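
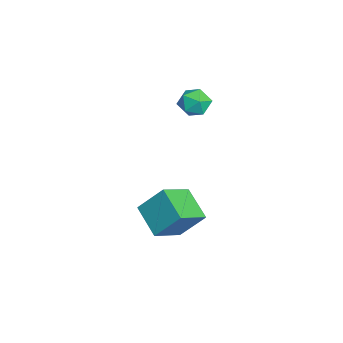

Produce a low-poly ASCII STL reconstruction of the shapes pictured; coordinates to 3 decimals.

solid 
facet normal -0.340 0.791 0.508
outer loop
vertex -2.428 -1.683 4.012
vertex -3.085 -1.932 3.96
vertex -2.683 -2.112 4.509
endloop
endfacet
facet normal 0.323 0.628 0.708
outer loop
vertex -2.428 -1.683 4.012
vertex -2.683 -2.112 4.509
vertex -2.022 -2.193 4.279
endloop
endfacet
facet normal 0.741 0.659 0.131
outer loop
vertex -2.428 -1.683 4.012
vertex -2.022 -2.193 4.279
vertex -2.015 -2.063 3.587
endloop
endfacet
facet normal 0.334 0.840 -0.426
outer loop
vertex -2.428 -1.683 4.012
vertex -2.015 -2.063 3.587
vertex -2.672 -1.902 3.389
endloop
endfacet
facet normal -0.334 0.922 -0.193
outer loop
vertex -2.428 -1.683 4.012
vertex -2.672 -1.902 3.389
vertex -3.085 -1.932 3.96
endloop
endfacet
facet normal 0.323 -0.045 0.945
outer loop
vertex -2.022 -2.193 4.279
vertex -2.683 -2.112 4.509
vertex -2.428 -2.758 4.391
endloop
endfacet
facet normal -0.752 0.218 0.622
outer loop
vertex -2.683 -2.112 4.509
vertex -3.085 -1.932 3.96
vertex -3.085 -2.597 4.193
endloop
endfacet
facet normal -0.742 0.431 -0.514
outer loop
vertex -3.085 -1.932 3.96
vertex -2.672 -1.902 3.389
vertex -3.078 -2.467 3.501
endloop
endfacet
facet normal 0.342 0.298 -0.891
outer loop
vertex -2.672 -1.902 3.389
vertex -2.015 -2.063 3.587
vertex -2.417 -2.548 3.271
endloop
endfacet
facet normal 1.000 0.004 0.011
outer loop
vertex -2.015 -2.063 3.587
vertex -2.022 -2.193 4.279
vertex -2.015 -2.728 3.82
endloop
endfacet
facet normal -0.334 -0.840 0.426
outer loop
vertex -2.672 -2.977 3.768
vertex -2.428 -2.758 4.391
vertex -3.085 -2.597 4.193
endloop
endfacet
facet normal -0.741 -0.659 -0.131
outer loop
vertex -2.672 -2.977 3.768
vertex -3.085 -2.597 4.193
vertex -3.078 -2.467 3.501
endloop
endfacet
facet normal -0.323 -0.628 -0.708
outer loop
vertex -2.672 -2.977 3.768
vertex -3.078 -2.467 3.501
vertex -2.417 -2.548 3.271
endloop
endfacet
facet normal 0.340 -0.791 -0.508
outer loop
vertex -2.672 -2.977 3.768
vertex -2.417 -2.548 3.271
vertex -2.015 -2.728 3.82
endloop
endfacet
facet normal 0.334 -0.922 0.193
outer loop
vertex -2.672 -2.977 3.768
vertex -2.015 -2.728 3.82
vertex -2.428 -2.758 4.391
endloop
endfacet
facet normal -0.342 -0.298 0.891
outer loop
vertex -3.085 -2.597 4.193
vertex -2.428 -2.758 4.391
vertex -2.683 -2.112 4.509
endloop
endfacet
facet normal -1.000 -0.004 -0.011
outer loop
vertex -3.078 -2.467 3.501
vertex -3.085 -2.597 4.193
vertex -3.085 -1.932 3.96
endloop
endfacet
facet normal -0.323 0.045 -0.945
outer loop
vertex -2.417 -2.548 3.271
vertex -3.078 -2.467 3.501
vertex -2.672 -1.902 3.389
endloop
endfacet
facet normal 0.752 -0.218 -0.622
outer loop
vertex -2.015 -2.728 3.82
vertex -2.417 -2.548 3.271
vertex -2.015 -2.063 3.587
endloop
endfacet
facet normal 0.742 -0.431 0.514
outer loop
vertex -2.428 -2.758 4.391
vertex -2.015 -2.728 3.82
vertex -2.022 -2.193 4.279
endloop
endfacet
facet normal -0.546 0.689 -0.477
outer loop
vertex -1.053 -2.704 0.157
vertex 0.16 -2.198 -0.502
vertex -1.263 -3.629 -0.938
endloop
endfacet
facet normal -0.825 -0.344 0.449
outer loop
vertex -0.46 -4.642 -0.238
vertex -1.053 -2.704 0.157
vertex -1.263 -3.629 -0.938
endloop
endfacet
facet normal -0.546 0.689 -0.477
outer loop
vertex -1.263 -3.629 -0.938
vertex 0.16 -2.198 -0.502
vertex -0.051 -3.124 -1.598
endloop
endfacet
facet normal -0.146 -0.638 -0.756
outer loop
vertex -0.051 -3.124 -1.598
vertex -0.46 -4.642 -0.238
vertex -1.263 -3.629 -0.938
endloop
endfacet
facet normal 0.145 0.638 0.757
outer loop
vertex -1.053 -2.704 0.157
vertex 0.963 -3.211 0.198
vertex 0.16 -2.198 -0.502
endloop
endfacet
facet normal -0.825 -0.344 0.449
outer loop
vertex -0.249 -3.716 0.858
vertex -1.053 -2.704 0.157
vertex -0.46 -4.642 -0.238
endloop
endfacet
facet normal 0.145 0.639 0.756
outer loop
vertex -0.249 -3.716 0.858
vertex 0.963 -3.211 0.198
vertex -1.053 -2.704 0.157
endloop
endfacet
facet normal 0.825 0.344 -0.449
outer loop
vertex 0.16 -2.198 -0.502
vertex 0.963 -3.211 0.198
vertex -0.051 -3.124 -1.598
endloop
endfacet
facet normal -0.144 -0.638 -0.756
outer loop
vertex 0.753 -4.136 -0.897
vertex -0.46 -4.642 -0.238
vertex -0.051 -3.124 -1.598
endloop
endfacet
facet normal 0.825 0.344 -0.449
outer loop
vertex -0.051 -3.124 -1.598
vertex 0.963 -3.211 0.198
vertex 0.753 -4.136 -0.897
endloop
endfacet
facet normal 0.546 -0.689 0.477
outer loop
vertex 0.753 -4.136 -0.897
vertex -0.249 -3.716 0.858
vertex -0.46 -4.642 -0.238
endloop
endfacet
facet normal 0.547 -0.688 0.477
outer loop
vertex 0.963 -3.211 0.198
vertex -0.249 -3.716 0.858
vertex 0.753 -4.136 -0.897
endloop
endfacet

endsolid


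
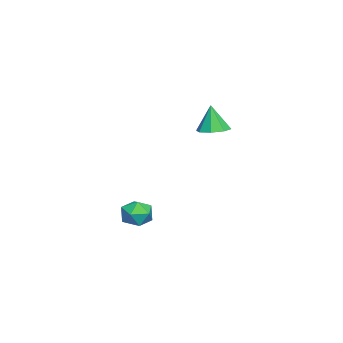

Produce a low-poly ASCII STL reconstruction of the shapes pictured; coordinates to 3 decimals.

solid 
facet normal 0.100 0.117 -0.988
outer loop
vertex 2.885 3.185 2.995
vertex 2.257 2.501 2.85
vertex 2.211 3.434 2.956
endloop
endfacet
facet normal 0.254 0.778 0.574
outer loop
vertex 2.885 3.185 2.995
vertex 2.211 3.434 2.956
vertex 2.083 2.299 4.55
endloop
endfacet
facet normal 0.100 0.117 -0.988
outer loop
vertex 2.211 3.434 2.956
vertex 2.257 2.501 2.85
vertex 1.564 3.136 2.855
endloop
endfacet
facet normal -0.425 0.753 0.502
outer loop
vertex 2.211 3.434 2.956
vertex 1.564 3.136 2.855
vertex 2.083 2.299 4.55
endloop
endfacet
facet normal 0.100 0.117 -0.988
outer loop
vertex 1.564 3.136 2.855
vertex 2.257 2.501 2.85
vertex 1.323 2.466 2.751
endloop
endfacet
facet normal -0.882 0.256 0.396
outer loop
vertex 1.564 3.136 2.855
vertex 1.323 2.466 2.751
vertex 2.083 2.299 4.55
endloop
endfacet
facet normal 0.100 0.117 -0.988
outer loop
vertex 1.323 2.466 2.751
vertex 2.257 2.501 2.85
vertex 1.628 1.817 2.705
endloop
endfacet
facet normal -0.849 -0.421 0.319
outer loop
vertex 1.323 2.466 2.751
vertex 1.628 1.817 2.705
vertex 2.083 2.299 4.55
endloop
endfacet
facet normal 0.100 0.117 -0.988
outer loop
vertex 1.628 1.817 2.705
vertex 2.257 2.501 2.85
vertex 2.302 1.568 2.744
endloop
endfacet
facet normal -0.345 -0.884 0.316
outer loop
vertex 1.628 1.817 2.705
vertex 2.302 1.568 2.744
vertex 2.083 2.299 4.55
endloop
endfacet
facet normal 0.102 0.117 -0.988
outer loop
vertex 2.302 1.568 2.744
vertex 2.257 2.501 2.85
vertex 2.949 1.865 2.846
endloop
endfacet
facet normal 0.333 -0.859 0.388
outer loop
vertex 2.302 1.568 2.744
vertex 2.949 1.865 2.846
vertex 2.083 2.299 4.55
endloop
endfacet
facet normal 0.102 0.117 -0.988
outer loop
vertex 2.949 1.865 2.846
vertex 2.257 2.501 2.85
vertex 3.191 2.535 2.95
endloop
endfacet
facet normal 0.790 -0.362 0.494
outer loop
vertex 2.949 1.865 2.846
vertex 3.191 2.535 2.95
vertex 2.083 2.299 4.55
endloop
endfacet
facet normal 0.102 0.116 -0.988
outer loop
vertex 3.191 2.535 2.95
vertex 2.257 2.501 2.85
vertex 2.885 3.185 2.995
endloop
endfacet
facet normal 0.757 0.317 0.571
outer loop
vertex 3.191 2.535 2.95
vertex 2.885 3.185 2.995
vertex 2.083 2.299 4.55
endloop
endfacet
facet normal -0.908 0.217 0.360
outer loop
vertex 1.855 -1.456 -3.705
vertex 2.105 -1.887 -2.815
vertex 2.281 -0.894 -2.969
endloop
endfacet
facet normal -0.703 0.699 -0.127
outer loop
vertex 1.855 -1.456 -3.705
vertex 2.281 -0.894 -2.969
vertex 2.576 -0.773 -3.938
endloop
endfacet
facet normal -0.574 0.355 -0.738
outer loop
vertex 1.855 -1.456 -3.705
vertex 2.576 -0.773 -3.938
vertex 2.581 -1.691 -4.383
endloop
endfacet
facet normal -0.698 -0.340 -0.630
outer loop
vertex 1.855 -1.456 -3.705
vertex 2.581 -1.691 -4.383
vertex 2.29 -2.379 -3.689
endloop
endfacet
facet normal -0.904 -0.425 0.048
outer loop
vertex 1.855 -1.456 -3.705
vertex 2.29 -2.379 -3.689
vertex 2.105 -1.887 -2.815
endloop
endfacet
facet normal -0.092 0.991 0.096
outer loop
vertex 2.576 -0.773 -3.938
vertex 2.281 -0.894 -2.969
vertex 3.27 -0.781 -3.191
endloop
endfacet
facet normal -0.422 0.212 0.882
outer loop
vertex 2.281 -0.894 -2.969
vertex 2.105 -1.887 -2.815
vertex 2.979 -1.469 -2.497
endloop
endfacet
facet normal -0.416 -0.827 0.378
outer loop
vertex 2.105 -1.887 -2.815
vertex 2.29 -2.379 -3.689
vertex 2.984 -2.387 -2.942
endloop
endfacet
facet normal -0.082 -0.690 -0.719
outer loop
vertex 2.29 -2.379 -3.689
vertex 2.581 -1.691 -4.383
vertex 3.279 -2.266 -3.911
endloop
endfacet
facet normal 0.118 0.434 -0.893
outer loop
vertex 2.581 -1.691 -4.383
vertex 2.576 -0.773 -3.938
vertex 3.455 -1.273 -4.065
endloop
endfacet
facet normal 0.698 0.340 0.630
outer loop
vertex 3.705 -1.704 -3.175
vertex 3.27 -0.781 -3.191
vertex 2.979 -1.469 -2.497
endloop
endfacet
facet normal 0.574 -0.355 0.738
outer loop
vertex 3.705 -1.704 -3.175
vertex 2.979 -1.469 -2.497
vertex 2.984 -2.387 -2.942
endloop
endfacet
facet normal 0.703 -0.699 0.127
outer loop
vertex 3.705 -1.704 -3.175
vertex 2.984 -2.387 -2.942
vertex 3.279 -2.266 -3.911
endloop
endfacet
facet normal 0.908 -0.217 -0.360
outer loop
vertex 3.705 -1.704 -3.175
vertex 3.279 -2.266 -3.911
vertex 3.455 -1.273 -4.065
endloop
endfacet
facet normal 0.904 0.425 -0.048
outer loop
vertex 3.705 -1.704 -3.175
vertex 3.455 -1.273 -4.065
vertex 3.27 -0.781 -3.191
endloop
endfacet
facet normal 0.082 0.690 0.719
outer loop
vertex 2.979 -1.469 -2.497
vertex 3.27 -0.781 -3.191
vertex 2.281 -0.894 -2.969
endloop
endfacet
facet normal -0.118 -0.434 0.893
outer loop
vertex 2.984 -2.387 -2.942
vertex 2.979 -1.469 -2.497
vertex 2.105 -1.887 -2.815
endloop
endfacet
facet normal 0.092 -0.991 -0.096
outer loop
vertex 3.279 -2.266 -3.911
vertex 2.984 -2.387 -2.942
vertex 2.29 -2.379 -3.689
endloop
endfacet
facet normal 0.422 -0.212 -0.882
outer loop
vertex 3.455 -1.273 -4.065
vertex 3.279 -2.266 -3.911
vertex 2.581 -1.691 -4.383
endloop
endfacet
facet normal 0.416 0.827 -0.378
outer loop
vertex 3.27 -0.781 -3.191
vertex 3.455 -1.273 -4.065
vertex 2.576 -0.773 -3.938
endloop
endfacet

endsolid


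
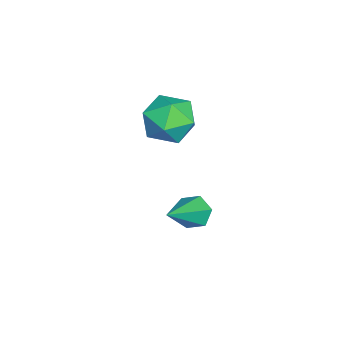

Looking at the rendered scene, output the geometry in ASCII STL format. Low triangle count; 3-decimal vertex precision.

solid 
facet normal -0.759 0.309 -0.573
outer loop
vertex -1.411 3.533 -3.673
vertex -1.822 3.081 -3.373
vertex -1.76 3.708 -3.117
endloop
endfacet
facet normal 0.588 0.800 0.117
outer loop
vertex -1.411 3.533 -3.673
vertex -1.76 3.708 -3.117
vertex -0.198 2.419 -2.147
endloop
endfacet
facet normal -0.758 0.309 -0.574
outer loop
vertex -1.76 3.708 -3.117
vertex -1.822 3.081 -3.373
vertex -2.171 3.257 -2.817
endloop
endfacet
facet normal -0.034 0.575 0.818
outer loop
vertex -1.76 3.708 -3.117
vertex -2.171 3.257 -2.817
vertex -0.198 2.419 -2.147
endloop
endfacet
facet normal -0.758 0.309 -0.574
outer loop
vertex -2.171 3.257 -2.817
vertex -1.822 3.081 -3.373
vertex -2.233 2.63 -3.073
endloop
endfacet
facet normal -0.420 -0.307 0.854
outer loop
vertex -2.171 3.257 -2.817
vertex -2.233 2.63 -3.073
vertex -0.198 2.419 -2.147
endloop
endfacet
facet normal -0.759 0.310 -0.573
outer loop
vertex -2.233 2.63 -3.073
vertex -1.822 3.081 -3.373
vertex -1.884 2.455 -3.63
endloop
endfacet
facet normal -0.185 -0.965 0.187
outer loop
vertex -2.233 2.63 -3.073
vertex -1.884 2.455 -3.63
vertex -0.198 2.419 -2.147
endloop
endfacet
facet normal -0.759 0.310 -0.573
outer loop
vertex -1.884 2.455 -3.63
vertex -1.822 3.081 -3.373
vertex -1.473 2.906 -3.93
endloop
endfacet
facet normal 0.436 -0.739 -0.514
outer loop
vertex -1.884 2.455 -3.63
vertex -1.473 2.906 -3.93
vertex -0.198 2.419 -2.147
endloop
endfacet
facet normal -0.759 0.310 -0.573
outer loop
vertex -1.473 2.906 -3.93
vertex -1.822 3.081 -3.373
vertex -1.411 3.533 -3.673
endloop
endfacet
facet normal 0.823 0.144 -0.549
outer loop
vertex -1.473 2.906 -3.93
vertex -1.411 3.533 -3.673
vertex -0.198 2.419 -2.147
endloop
endfacet
facet normal -0.905 0.103 0.412
outer loop
vertex -3.706 2.154 0.351
vertex -3.346 1.736 1.247
vertex -3.297 2.776 1.094
endloop
endfacet
facet normal -0.789 0.610 -0.077
outer loop
vertex -3.706 2.154 0.351
vertex -3.297 2.776 1.094
vertex -3.068 2.945 0.082
endloop
endfacet
facet normal -0.653 0.289 -0.700
outer loop
vertex -3.706 2.154 0.351
vertex -3.068 2.945 0.082
vertex -2.975 2.011 -0.391
endloop
endfacet
facet normal -0.686 -0.416 -0.596
outer loop
vertex -3.706 2.154 0.351
vertex -2.975 2.011 -0.391
vertex -3.147 1.264 0.329
endloop
endfacet
facet normal -0.842 -0.531 0.091
outer loop
vertex -3.706 2.154 0.351
vertex -3.147 1.264 0.329
vertex -3.346 1.736 1.247
endloop
endfacet
facet normal -0.204 0.972 0.116
outer loop
vertex -3.068 2.945 0.082
vertex -3.297 2.776 1.094
vertex -2.313 3.016 0.811
endloop
endfacet
facet normal -0.393 0.152 0.907
outer loop
vertex -3.297 2.776 1.094
vertex -3.346 1.736 1.247
vertex -2.485 2.269 1.531
endloop
endfacet
facet normal -0.291 -0.875 0.387
outer loop
vertex -3.346 1.736 1.247
vertex -3.147 1.264 0.329
vertex -2.392 1.335 1.058
endloop
endfacet
facet normal -0.040 -0.689 -0.724
outer loop
vertex -3.147 1.264 0.329
vertex -2.975 2.011 -0.391
vertex -2.163 1.504 0.046
endloop
endfacet
facet normal 0.014 0.453 -0.891
outer loop
vertex -2.975 2.011 -0.391
vertex -3.068 2.945 0.082
vertex -2.114 2.544 -0.107
endloop
endfacet
facet normal 0.686 0.416 0.596
outer loop
vertex -1.754 2.126 0.789
vertex -2.313 3.016 0.811
vertex -2.485 2.269 1.531
endloop
endfacet
facet normal 0.653 -0.289 0.700
outer loop
vertex -1.754 2.126 0.789
vertex -2.485 2.269 1.531
vertex -2.392 1.335 1.058
endloop
endfacet
facet normal 0.789 -0.610 0.077
outer loop
vertex -1.754 2.126 0.789
vertex -2.392 1.335 1.058
vertex -2.163 1.504 0.046
endloop
endfacet
facet normal 0.905 -0.103 -0.412
outer loop
vertex -1.754 2.126 0.789
vertex -2.163 1.504 0.046
vertex -2.114 2.544 -0.107
endloop
endfacet
facet normal 0.842 0.531 -0.091
outer loop
vertex -1.754 2.126 0.789
vertex -2.114 2.544 -0.107
vertex -2.313 3.016 0.811
endloop
endfacet
facet normal 0.040 0.689 0.724
outer loop
vertex -2.485 2.269 1.531
vertex -2.313 3.016 0.811
vertex -3.297 2.776 1.094
endloop
endfacet
facet normal -0.014 -0.453 0.891
outer loop
vertex -2.392 1.335 1.058
vertex -2.485 2.269 1.531
vertex -3.346 1.736 1.247
endloop
endfacet
facet normal 0.204 -0.972 -0.116
outer loop
vertex -2.163 1.504 0.046
vertex -2.392 1.335 1.058
vertex -3.147 1.264 0.329
endloop
endfacet
facet normal 0.393 -0.152 -0.907
outer loop
vertex -2.114 2.544 -0.107
vertex -2.163 1.504 0.046
vertex -2.975 2.011 -0.391
endloop
endfacet
facet normal 0.291 0.875 -0.387
outer loop
vertex -2.313 3.016 0.811
vertex -2.114 2.544 -0.107
vertex -3.068 2.945 0.082
endloop
endfacet

endsolid


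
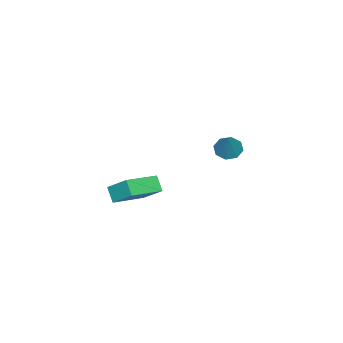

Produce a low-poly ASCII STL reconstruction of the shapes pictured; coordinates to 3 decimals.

solid 
facet normal -0.895 0.371 -0.249
outer loop
vertex 1.969 -2.836 -2.204
vertex 2.187 -1.618 -1.175
vertex 2.403 -2.287 -2.946
endloop
endfacet
facet normal -0.136 -0.757 -0.639
outer loop
vertex 4.273 -3.062 -2.425
vertex 1.969 -2.836 -2.204
vertex 2.403 -2.287 -2.946
endloop
endfacet
facet normal -0.895 0.371 -0.249
outer loop
vertex 2.403 -2.287 -2.946
vertex 2.187 -1.618 -1.175
vertex 2.621 -1.069 -1.917
endloop
endfacet
facet normal 0.426 0.538 -0.727
outer loop
vertex 2.621 -1.069 -1.917
vertex 4.273 -3.062 -2.425
vertex 2.403 -2.287 -2.946
endloop
endfacet
facet normal -0.426 -0.538 0.727
outer loop
vertex 1.969 -2.836 -2.204
vertex 4.057 -2.393 -0.654
vertex 2.187 -1.618 -1.175
endloop
endfacet
facet normal -0.136 -0.757 -0.639
outer loop
vertex 3.839 -3.611 -1.683
vertex 1.969 -2.836 -2.204
vertex 4.273 -3.062 -2.425
endloop
endfacet
facet normal -0.426 -0.538 0.727
outer loop
vertex 3.839 -3.611 -1.683
vertex 4.057 -2.393 -0.654
vertex 1.969 -2.836 -2.204
endloop
endfacet
facet normal 0.136 0.757 0.639
outer loop
vertex 2.187 -1.618 -1.175
vertex 4.057 -2.393 -0.654
vertex 2.621 -1.069 -1.917
endloop
endfacet
facet normal 0.426 0.538 -0.727
outer loop
vertex 4.491 -1.844 -1.396
vertex 4.273 -3.062 -2.425
vertex 2.621 -1.069 -1.917
endloop
endfacet
facet normal 0.136 0.757 0.639
outer loop
vertex 2.621 -1.069 -1.917
vertex 4.057 -2.393 -0.654
vertex 4.491 -1.844 -1.396
endloop
endfacet
facet normal 0.895 -0.371 0.249
outer loop
vertex 4.491 -1.844 -1.396
vertex 3.839 -3.611 -1.683
vertex 4.273 -3.062 -2.425
endloop
endfacet
facet normal 0.895 -0.371 0.249
outer loop
vertex 4.057 -2.393 -0.654
vertex 3.839 -3.611 -1.683
vertex 4.491 -1.844 -1.396
endloop
endfacet
facet normal -0.544 -0.238 -0.805
outer loop
vertex -3.04 -0.769 -2.31
vertex -3.662 -0.318 -2.023
vertex -3.014 -0.172 -2.504
endloop
endfacet
facet normal 0.979 -0.100 -0.176
outer loop
vertex -3.04 -0.769 -2.31
vertex -3.014 -0.172 -2.504
vertex -2.618 0.138 -0.477
endloop
endfacet
facet normal -0.544 -0.237 -0.805
outer loop
vertex -3.014 -0.172 -2.504
vertex -3.662 -0.318 -2.023
vertex -3.368 0.339 -2.415
endloop
endfacet
facet normal 0.778 0.581 -0.241
outer loop
vertex -3.014 -0.172 -2.504
vertex -3.368 0.339 -2.415
vertex -2.618 0.138 -0.477
endloop
endfacet
facet normal -0.544 -0.237 -0.805
outer loop
vertex -3.368 0.339 -2.415
vertex -3.662 -0.318 -2.023
vertex -3.894 0.465 -2.097
endloop
endfacet
facet normal 0.238 0.971 0.009
outer loop
vertex -3.368 0.339 -2.415
vertex -3.894 0.465 -2.097
vertex -2.618 0.138 -0.477
endloop
endfacet
facet normal -0.545 -0.237 -0.804
outer loop
vertex -3.894 0.465 -2.097
vertex -3.662 -0.318 -2.023
vertex -4.284 0.133 -1.735
endloop
endfacet
facet normal -0.324 0.845 0.426
outer loop
vertex -3.894 0.465 -2.097
vertex -4.284 0.133 -1.735
vertex -2.618 0.138 -0.477
endloop
endfacet
facet normal -0.544 -0.237 -0.805
outer loop
vertex -4.284 0.133 -1.735
vertex -3.662 -0.318 -2.023
vertex -4.31 -0.464 -1.542
endloop
endfacet
facet normal -0.580 0.273 0.767
outer loop
vertex -4.284 0.133 -1.735
vertex -4.31 -0.464 -1.542
vertex -2.618 0.138 -0.477
endloop
endfacet
facet normal -0.544 -0.237 -0.805
outer loop
vertex -4.31 -0.464 -1.542
vertex -3.662 -0.318 -2.023
vertex -3.957 -0.975 -1.63
endloop
endfacet
facet normal -0.379 -0.405 0.832
outer loop
vertex -4.31 -0.464 -1.542
vertex -3.957 -0.975 -1.63
vertex -2.618 0.138 -0.477
endloop
endfacet
facet normal -0.544 -0.237 -0.805
outer loop
vertex -3.957 -0.975 -1.63
vertex -3.662 -0.318 -2.023
vertex -3.431 -1.101 -1.948
endloop
endfacet
facet normal 0.161 -0.797 0.582
outer loop
vertex -3.957 -0.975 -1.63
vertex -3.431 -1.101 -1.948
vertex -2.618 0.138 -0.477
endloop
endfacet
facet normal -0.544 -0.237 -0.805
outer loop
vertex -3.431 -1.101 -1.948
vertex -3.662 -0.318 -2.023
vertex -3.04 -0.769 -2.31
endloop
endfacet
facet normal 0.723 -0.671 0.166
outer loop
vertex -3.431 -1.101 -1.948
vertex -3.04 -0.769 -2.31
vertex -2.618 0.138 -0.477
endloop
endfacet

endsolid


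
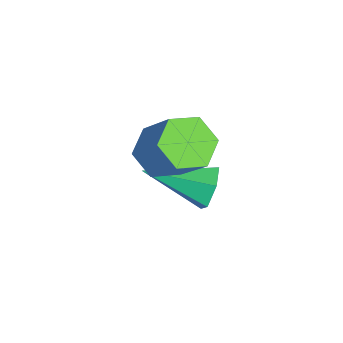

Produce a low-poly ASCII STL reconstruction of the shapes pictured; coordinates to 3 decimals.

solid 
facet normal -0.505 -0.380 -0.775
outer loop
vertex -2.105 1.052 -1.314
vertex -2.433 0.697 -0.926
vertex -2.636 1.264 -1.072
endloop
endfacet
facet normal 0.116 0.860 -0.498
outer loop
vertex -2.105 1.052 -1.314
vertex -2.636 1.264 -1.072
vertex -1.46 1.539 -0.322
endloop
endfacet
facet normal 0.116 0.859 -0.498
outer loop
vertex -1.46 1.539 -0.322
vertex -2.636 1.264 -1.072
vertex -1.99 1.751 -0.08
endloop
endfacet
facet normal 0.506 0.380 0.775
outer loop
vertex -1.46 1.539 -0.322
vertex -1.99 1.751 -0.08
vertex -1.787 1.183 0.066
endloop
endfacet
facet normal -0.505 -0.380 -0.775
outer loop
vertex -2.636 1.264 -1.072
vertex -2.433 0.697 -0.926
vertex -2.963 0.908 -0.684
endloop
endfacet
facet normal -0.683 0.725 0.089
outer loop
vertex -2.636 1.264 -1.072
vertex -2.963 0.908 -0.684
vertex -1.99 1.751 -0.08
endloop
endfacet
facet normal -0.683 0.725 0.089
outer loop
vertex -1.99 1.751 -0.08
vertex -2.963 0.908 -0.684
vertex -2.317 1.395 0.308
endloop
endfacet
facet normal 0.506 0.380 0.775
outer loop
vertex -1.99 1.751 -0.08
vertex -2.317 1.395 0.308
vertex -1.787 1.183 0.066
endloop
endfacet
facet normal -0.505 -0.380 -0.775
outer loop
vertex -2.963 0.908 -0.684
vertex -2.433 0.697 -0.926
vertex -2.76 0.341 -0.538
endloop
endfacet
facet normal -0.799 -0.135 0.586
outer loop
vertex -2.963 0.908 -0.684
vertex -2.76 0.341 -0.538
vertex -2.317 1.395 0.308
endloop
endfacet
facet normal -0.799 -0.134 0.586
outer loop
vertex -2.317 1.395 0.308
vertex -2.76 0.341 -0.538
vertex -2.115 0.828 0.454
endloop
endfacet
facet normal 0.506 0.380 0.775
outer loop
vertex -2.317 1.395 0.308
vertex -2.115 0.828 0.454
vertex -1.787 1.183 0.066
endloop
endfacet
facet normal -0.506 -0.380 -0.775
outer loop
vertex -2.76 0.341 -0.538
vertex -2.433 0.697 -0.926
vertex -2.23 0.129 -0.78
endloop
endfacet
facet normal -0.117 -0.859 0.498
outer loop
vertex -2.76 0.341 -0.538
vertex -2.23 0.129 -0.78
vertex -2.115 0.828 0.454
endloop
endfacet
facet normal -0.116 -0.860 0.498
outer loop
vertex -2.115 0.828 0.454
vertex -2.23 0.129 -0.78
vertex -1.584 0.616 0.212
endloop
endfacet
facet normal 0.505 0.380 0.775
outer loop
vertex -2.115 0.828 0.454
vertex -1.584 0.616 0.212
vertex -1.787 1.183 0.066
endloop
endfacet
facet normal -0.506 -0.380 -0.775
outer loop
vertex -2.23 0.129 -0.78
vertex -2.433 0.697 -0.926
vertex -1.903 0.485 -1.168
endloop
endfacet
facet normal 0.683 -0.725 -0.089
outer loop
vertex -2.23 0.129 -0.78
vertex -1.903 0.485 -1.168
vertex -1.584 0.616 0.212
endloop
endfacet
facet normal 0.683 -0.725 -0.089
outer loop
vertex -1.584 0.616 0.212
vertex -1.903 0.485 -1.168
vertex -1.257 0.972 -0.176
endloop
endfacet
facet normal 0.505 0.380 0.775
outer loop
vertex -1.584 0.616 0.212
vertex -1.257 0.972 -0.176
vertex -1.787 1.183 0.066
endloop
endfacet
facet normal -0.506 -0.380 -0.775
outer loop
vertex -1.903 0.485 -1.168
vertex -2.433 0.697 -0.926
vertex -2.105 1.052 -1.314
endloop
endfacet
facet normal 0.799 0.134 -0.586
outer loop
vertex -1.903 0.485 -1.168
vertex -2.105 1.052 -1.314
vertex -1.257 0.972 -0.176
endloop
endfacet
facet normal 0.799 0.135 -0.586
outer loop
vertex -1.257 0.972 -0.176
vertex -2.105 1.052 -1.314
vertex -1.46 1.539 -0.322
endloop
endfacet
facet normal 0.505 0.380 0.775
outer loop
vertex -1.257 0.972 -0.176
vertex -1.46 1.539 -0.322
vertex -1.787 1.183 0.066
endloop
endfacet
facet normal 0.086 0.942 -0.325
outer loop
vertex -2.237 1.736 -1.848
vertex -2.54 1.619 -2.267
vertex -2.763 1.794 -1.819
endloop
endfacet
facet normal 0.056 0.008 0.998
outer loop
vertex -2.237 1.736 -1.848
vertex -2.763 1.794 -1.819
vertex -2.66 0.301 -1.813
endloop
endfacet
facet normal 0.086 0.942 -0.325
outer loop
vertex -2.763 1.794 -1.819
vertex -2.54 1.619 -2.267
vertex -3.067 1.677 -2.238
endloop
endfacet
facet normal -0.801 -0.053 0.596
outer loop
vertex -2.763 1.794 -1.819
vertex -3.067 1.677 -2.238
vertex -2.66 0.301 -1.813
endloop
endfacet
facet normal 0.086 0.942 -0.323
outer loop
vertex -3.067 1.677 -2.238
vertex -2.54 1.619 -2.267
vertex -2.844 1.503 -2.686
endloop
endfacet
facet normal -0.885 -0.355 -0.302
outer loop
vertex -3.067 1.677 -2.238
vertex -2.844 1.503 -2.686
vertex -2.66 0.301 -1.813
endloop
endfacet
facet normal 0.086 0.942 -0.323
outer loop
vertex -2.844 1.503 -2.686
vertex -2.54 1.619 -2.267
vertex -2.318 1.445 -2.715
endloop
endfacet
facet normal -0.110 -0.595 -0.796
outer loop
vertex -2.844 1.503 -2.686
vertex -2.318 1.445 -2.715
vertex -2.66 0.301 -1.813
endloop
endfacet
facet normal 0.084 0.942 -0.324
outer loop
vertex -2.318 1.445 -2.715
vertex -2.54 1.619 -2.267
vertex -2.014 1.562 -2.296
endloop
endfacet
facet normal 0.748 -0.534 -0.394
outer loop
vertex -2.318 1.445 -2.715
vertex -2.014 1.562 -2.296
vertex -2.66 0.301 -1.813
endloop
endfacet
facet normal 0.084 0.942 -0.324
outer loop
vertex -2.014 1.562 -2.296
vertex -2.54 1.619 -2.267
vertex -2.237 1.736 -1.848
endloop
endfacet
facet normal 0.832 -0.233 0.504
outer loop
vertex -2.014 1.562 -2.296
vertex -2.237 1.736 -1.848
vertex -2.66 0.301 -1.813
endloop
endfacet

endsolid


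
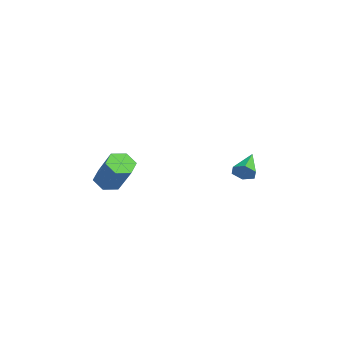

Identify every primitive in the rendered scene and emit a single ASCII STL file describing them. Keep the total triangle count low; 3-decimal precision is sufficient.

solid 
facet normal 0.802 -0.377 -0.463
outer loop
vertex 2.289 3.238 0.002
vertex 1.946 3.227 -0.584
vertex 2.305 3.778 -0.41
endloop
endfacet
facet normal 0.294 0.574 0.764
outer loop
vertex 2.289 3.238 0.002
vertex 2.305 3.778 -0.41
vertex 0.614 3.853 0.184
endloop
endfacet
facet normal 0.802 -0.376 -0.464
outer loop
vertex 2.305 3.778 -0.41
vertex 1.946 3.227 -0.584
vertex 1.961 3.768 -0.997
endloop
endfacet
facet normal 0.032 0.999 -0.036
outer loop
vertex 2.305 3.778 -0.41
vertex 1.961 3.768 -0.997
vertex 0.614 3.853 0.184
endloop
endfacet
facet normal 0.802 -0.376 -0.464
outer loop
vertex 1.961 3.768 -0.997
vertex 1.946 3.227 -0.584
vertex 1.602 3.217 -1.171
endloop
endfacet
facet normal -0.531 0.550 -0.645
outer loop
vertex 1.961 3.768 -0.997
vertex 1.602 3.217 -1.171
vertex 0.614 3.853 0.184
endloop
endfacet
facet normal 0.802 -0.376 -0.464
outer loop
vertex 1.602 3.217 -1.171
vertex 1.946 3.227 -0.584
vertex 1.587 2.677 -0.759
endloop
endfacet
facet normal -0.830 -0.323 -0.454
outer loop
vertex 1.602 3.217 -1.171
vertex 1.587 2.677 -0.759
vertex 0.614 3.853 0.184
endloop
endfacet
facet normal 0.803 -0.377 -0.463
outer loop
vertex 1.587 2.677 -0.759
vertex 1.946 3.227 -0.584
vertex 1.93 2.687 -0.172
endloop
endfacet
facet normal -0.568 -0.747 0.345
outer loop
vertex 1.587 2.677 -0.759
vertex 1.93 2.687 -0.172
vertex 0.614 3.853 0.184
endloop
endfacet
facet normal 0.802 -0.377 -0.463
outer loop
vertex 1.93 2.687 -0.172
vertex 1.946 3.227 -0.584
vertex 2.289 3.238 0.002
endloop
endfacet
facet normal -0.006 -0.298 0.955
outer loop
vertex 1.93 2.687 -0.172
vertex 2.289 3.238 0.002
vertex 0.614 3.853 0.184
endloop
endfacet
facet normal -0.630 -0.242 -0.738
outer loop
vertex 3.742 -3.905 -0.734
vertex 3.143 -3.595 -0.324
vertex 3.555 -3.143 -0.824
endloop
endfacet
facet normal 0.739 0.103 -0.666
outer loop
vertex 3.742 -3.905 -0.734
vertex 3.555 -3.143 -0.824
vertex 5.117 -3.376 0.873
endloop
endfacet
facet normal 0.739 0.104 -0.666
outer loop
vertex 5.117 -3.376 0.873
vertex 3.555 -3.143 -0.824
vertex 4.929 -2.614 0.783
endloop
endfacet
facet normal 0.631 0.243 0.737
outer loop
vertex 5.117 -3.376 0.873
vertex 4.929 -2.614 0.783
vertex 4.517 -3.065 1.284
endloop
endfacet
facet normal -0.630 -0.243 -0.738
outer loop
vertex 3.555 -3.143 -0.824
vertex 3.143 -3.595 -0.324
vertex 2.955 -2.833 -0.414
endloop
endfacet
facet normal 0.163 0.887 -0.432
outer loop
vertex 3.555 -3.143 -0.824
vertex 2.955 -2.833 -0.414
vertex 4.929 -2.614 0.783
endloop
endfacet
facet normal 0.164 0.887 -0.433
outer loop
vertex 4.929 -2.614 0.783
vertex 2.955 -2.833 -0.414
vertex 4.329 -2.303 1.193
endloop
endfacet
facet normal 0.630 0.244 0.737
outer loop
vertex 4.929 -2.614 0.783
vertex 4.329 -2.303 1.193
vertex 4.517 -3.065 1.284
endloop
endfacet
facet normal -0.631 -0.243 -0.737
outer loop
vertex 2.955 -2.833 -0.414
vertex 3.143 -3.595 -0.324
vertex 2.543 -3.284 0.087
endloop
endfacet
facet normal -0.575 0.784 0.233
outer loop
vertex 2.955 -2.833 -0.414
vertex 2.543 -3.284 0.087
vertex 4.329 -2.303 1.193
endloop
endfacet
facet normal -0.576 0.783 0.235
outer loop
vertex 4.329 -2.303 1.193
vertex 2.543 -3.284 0.087
vertex 3.918 -2.755 1.694
endloop
endfacet
facet normal 0.630 0.244 0.737
outer loop
vertex 4.329 -2.303 1.193
vertex 3.918 -2.755 1.694
vertex 4.517 -3.065 1.284
endloop
endfacet
facet normal -0.631 -0.243 -0.737
outer loop
vertex 2.543 -3.284 0.087
vertex 3.143 -3.595 -0.324
vertex 2.731 -4.046 0.177
endloop
endfacet
facet normal -0.739 -0.104 0.666
outer loop
vertex 2.543 -3.284 0.087
vertex 2.731 -4.046 0.177
vertex 3.918 -2.755 1.694
endloop
endfacet
facet normal -0.739 -0.103 0.666
outer loop
vertex 3.918 -2.755 1.694
vertex 2.731 -4.046 0.177
vertex 4.105 -3.517 1.784
endloop
endfacet
facet normal 0.630 0.242 0.738
outer loop
vertex 3.918 -2.755 1.694
vertex 4.105 -3.517 1.784
vertex 4.517 -3.065 1.284
endloop
endfacet
facet normal -0.630 -0.244 -0.737
outer loop
vertex 2.731 -4.046 0.177
vertex 3.143 -3.595 -0.324
vertex 3.331 -4.357 -0.233
endloop
endfacet
facet normal -0.164 -0.887 0.432
outer loop
vertex 2.731 -4.046 0.177
vertex 3.331 -4.357 -0.233
vertex 4.105 -3.517 1.784
endloop
endfacet
facet normal -0.163 -0.887 0.432
outer loop
vertex 4.105 -3.517 1.784
vertex 3.331 -4.357 -0.233
vertex 4.705 -3.827 1.374
endloop
endfacet
facet normal 0.630 0.243 0.738
outer loop
vertex 4.105 -3.517 1.784
vertex 4.705 -3.827 1.374
vertex 4.517 -3.065 1.284
endloop
endfacet
facet normal -0.630 -0.244 -0.737
outer loop
vertex 3.331 -4.357 -0.233
vertex 3.143 -3.595 -0.324
vertex 3.742 -3.905 -0.734
endloop
endfacet
facet normal 0.576 -0.783 -0.234
outer loop
vertex 3.331 -4.357 -0.233
vertex 3.742 -3.905 -0.734
vertex 4.705 -3.827 1.374
endloop
endfacet
facet normal 0.575 -0.784 -0.234
outer loop
vertex 4.705 -3.827 1.374
vertex 3.742 -3.905 -0.734
vertex 5.117 -3.376 0.873
endloop
endfacet
facet normal 0.631 0.243 0.737
outer loop
vertex 4.705 -3.827 1.374
vertex 5.117 -3.376 0.873
vertex 4.517 -3.065 1.284
endloop
endfacet

endsolid


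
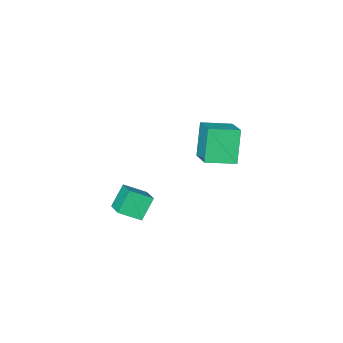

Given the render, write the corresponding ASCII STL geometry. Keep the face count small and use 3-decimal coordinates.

solid 
facet normal -0.898 0.410 -0.159
outer loop
vertex -3.512 -0.251 -0.735
vertex -2.957 1.245 -0.015
vertex -2.954 0.333 -2.377
endloop
endfacet
facet normal -0.317 -0.854 -0.412
outer loop
vertex -1.643 -0.265 -2.145
vertex -3.512 -0.251 -0.735
vertex -2.954 0.333 -2.377
endloop
endfacet
facet normal -0.898 0.409 -0.159
outer loop
vertex -2.954 0.333 -2.377
vertex -2.957 1.245 -0.015
vertex -2.4 1.829 -1.657
endloop
endfacet
facet normal 0.304 0.319 -0.897
outer loop
vertex -2.4 1.829 -1.657
vertex -1.643 -0.265 -2.145
vertex -2.954 0.333 -2.377
endloop
endfacet
facet normal -0.304 -0.319 0.898
outer loop
vertex -3.512 -0.251 -0.735
vertex -1.646 0.647 0.217
vertex -2.957 1.245 -0.015
endloop
endfacet
facet normal -0.317 -0.855 -0.411
outer loop
vertex -2.2 -0.849 -0.503
vertex -3.512 -0.251 -0.735
vertex -1.643 -0.265 -2.145
endloop
endfacet
facet normal -0.304 -0.319 0.897
outer loop
vertex -2.2 -0.849 -0.503
vertex -1.646 0.647 0.217
vertex -3.512 -0.251 -0.735
endloop
endfacet
facet normal 0.317 0.855 0.411
outer loop
vertex -2.957 1.245 -0.015
vertex -1.646 0.647 0.217
vertex -2.4 1.829 -1.657
endloop
endfacet
facet normal 0.304 0.319 -0.898
outer loop
vertex -1.088 1.231 -1.425
vertex -1.643 -0.265 -2.145
vertex -2.4 1.829 -1.657
endloop
endfacet
facet normal 0.317 0.855 0.412
outer loop
vertex -2.4 1.829 -1.657
vertex -1.646 0.647 0.217
vertex -1.088 1.231 -1.425
endloop
endfacet
facet normal 0.898 -0.410 0.159
outer loop
vertex -1.088 1.231 -1.425
vertex -2.2 -0.849 -0.503
vertex -1.643 -0.265 -2.145
endloop
endfacet
facet normal 0.898 -0.409 0.160
outer loop
vertex -1.646 0.647 0.217
vertex -2.2 -0.849 -0.503
vertex -1.088 1.231 -1.425
endloop
endfacet
facet normal -0.583 -0.169 0.795
outer loop
vertex 3.005 1.81 -1.212
vertex 2.128 2.3 -1.751
vertex 2.675 0.693 -1.691
endloop
endfacet
facet normal 0.769 -0.430 0.473
outer loop
vertex 3.392 0.9 -2.669
vertex 3.005 1.81 -1.212
vertex 2.675 0.693 -1.691
endloop
endfacet
facet normal -0.583 -0.169 0.795
outer loop
vertex 2.675 0.693 -1.691
vertex 2.128 2.3 -1.751
vertex 1.798 1.183 -2.23
endloop
endfacet
facet normal -0.262 -0.887 -0.380
outer loop
vertex 1.798 1.183 -2.23
vertex 3.392 0.9 -2.669
vertex 2.675 0.693 -1.691
endloop
endfacet
facet normal 0.262 0.887 0.380
outer loop
vertex 3.005 1.81 -1.212
vertex 2.845 2.507 -2.729
vertex 2.128 2.3 -1.751
endloop
endfacet
facet normal 0.769 -0.430 0.473
outer loop
vertex 3.722 2.017 -2.19
vertex 3.005 1.81 -1.212
vertex 3.392 0.9 -2.669
endloop
endfacet
facet normal 0.262 0.887 0.380
outer loop
vertex 3.722 2.017 -2.19
vertex 2.845 2.507 -2.729
vertex 3.005 1.81 -1.212
endloop
endfacet
facet normal -0.769 0.430 -0.473
outer loop
vertex 2.128 2.3 -1.751
vertex 2.845 2.507 -2.729
vertex 1.798 1.183 -2.23
endloop
endfacet
facet normal -0.262 -0.887 -0.380
outer loop
vertex 2.515 1.39 -3.208
vertex 3.392 0.9 -2.669
vertex 1.798 1.183 -2.23
endloop
endfacet
facet normal -0.769 0.430 -0.473
outer loop
vertex 1.798 1.183 -2.23
vertex 2.845 2.507 -2.729
vertex 2.515 1.39 -3.208
endloop
endfacet
facet normal 0.583 0.169 -0.795
outer loop
vertex 2.515 1.39 -3.208
vertex 3.722 2.017 -2.19
vertex 3.392 0.9 -2.669
endloop
endfacet
facet normal 0.583 0.169 -0.795
outer loop
vertex 2.845 2.507 -2.729
vertex 3.722 2.017 -2.19
vertex 2.515 1.39 -3.208
endloop
endfacet

endsolid


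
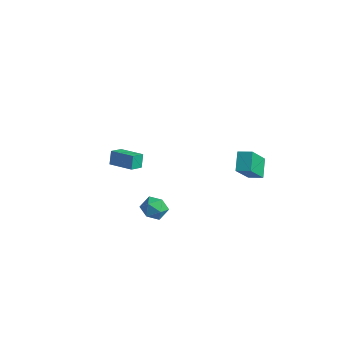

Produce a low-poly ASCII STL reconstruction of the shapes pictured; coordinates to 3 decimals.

solid 
facet normal -0.135 0.017 0.991
outer loop
vertex 0.637 -2.105 0.111
vertex -0.203 -2.263 -0.001
vertex 0.351 -2.918 0.086
endloop
endfacet
facet normal 0.521 -0.209 0.828
outer loop
vertex 0.637 -2.105 0.111
vertex 0.351 -2.918 0.086
vertex 1.081 -2.706 -0.32
endloop
endfacet
facet normal 0.842 0.302 0.447
outer loop
vertex 0.637 -2.105 0.111
vertex 1.081 -2.706 -0.32
vertex 0.978 -1.919 -0.658
endloop
endfacet
facet normal 0.384 0.844 0.374
outer loop
vertex 0.637 -2.105 0.111
vertex 0.978 -1.919 -0.658
vertex 0.185 -1.646 -0.461
endloop
endfacet
facet normal -0.220 0.668 0.710
outer loop
vertex 0.637 -2.105 0.111
vertex 0.185 -1.646 -0.461
vertex -0.203 -2.263 -0.001
endloop
endfacet
facet normal 0.458 -0.787 0.413
outer loop
vertex 1.081 -2.706 -0.32
vertex 0.351 -2.918 0.086
vertex 0.515 -3.234 -0.699
endloop
endfacet
facet normal -0.604 -0.421 0.677
outer loop
vertex 0.351 -2.918 0.086
vertex -0.203 -2.263 -0.001
vertex -0.278 -2.961 -0.502
endloop
endfacet
facet normal -0.741 0.633 0.224
outer loop
vertex -0.203 -2.263 -0.001
vertex 0.185 -1.646 -0.461
vertex -0.381 -2.174 -0.84
endloop
endfacet
facet normal 0.236 0.917 -0.320
outer loop
vertex 0.185 -1.646 -0.461
vertex 0.978 -1.919 -0.658
vertex 0.349 -1.962 -1.246
endloop
endfacet
facet normal 0.978 0.041 -0.203
outer loop
vertex 0.978 -1.919 -0.658
vertex 1.081 -2.706 -0.32
vertex 0.903 -2.617 -1.159
endloop
endfacet
facet normal -0.384 -0.844 -0.374
outer loop
vertex 0.063 -2.775 -1.271
vertex 0.515 -3.234 -0.699
vertex -0.278 -2.961 -0.502
endloop
endfacet
facet normal -0.842 -0.302 -0.447
outer loop
vertex 0.063 -2.775 -1.271
vertex -0.278 -2.961 -0.502
vertex -0.381 -2.174 -0.84
endloop
endfacet
facet normal -0.521 0.209 -0.828
outer loop
vertex 0.063 -2.775 -1.271
vertex -0.381 -2.174 -0.84
vertex 0.349 -1.962 -1.246
endloop
endfacet
facet normal 0.135 -0.017 -0.991
outer loop
vertex 0.063 -2.775 -1.271
vertex 0.349 -1.962 -1.246
vertex 0.903 -2.617 -1.159
endloop
endfacet
facet normal 0.220 -0.668 -0.710
outer loop
vertex 0.063 -2.775 -1.271
vertex 0.903 -2.617 -1.159
vertex 0.515 -3.234 -0.699
endloop
endfacet
facet normal -0.236 -0.917 0.320
outer loop
vertex -0.278 -2.961 -0.502
vertex 0.515 -3.234 -0.699
vertex 0.351 -2.918 0.086
endloop
endfacet
facet normal -0.978 -0.041 0.203
outer loop
vertex -0.381 -2.174 -0.84
vertex -0.278 -2.961 -0.502
vertex -0.203 -2.263 -0.001
endloop
endfacet
facet normal -0.458 0.787 -0.413
outer loop
vertex 0.349 -1.962 -1.246
vertex -0.381 -2.174 -0.84
vertex 0.185 -1.646 -0.461
endloop
endfacet
facet normal 0.604 0.421 -0.677
outer loop
vertex 0.903 -2.617 -1.159
vertex 0.349 -1.962 -1.246
vertex 0.978 -1.919 -0.658
endloop
endfacet
facet normal 0.741 -0.633 -0.224
outer loop
vertex 0.515 -3.234 -0.699
vertex 0.903 -2.617 -1.159
vertex 1.081 -2.706 -0.32
endloop
endfacet
facet normal -0.975 -0.119 -0.187
outer loop
vertex -4.816 -0.607 0.389
vertex -4.851 0.249 0.027
vertex -4.609 -0.961 -0.468
endloop
endfacet
facet normal 0.038 -0.920 0.389
outer loop
vertex -3.029 -0.769 -0.167
vertex -4.816 -0.607 0.389
vertex -4.609 -0.961 -0.468
endloop
endfacet
facet normal -0.975 -0.119 -0.186
outer loop
vertex -4.609 -0.961 -0.468
vertex -4.851 0.249 0.027
vertex -4.644 -0.106 -0.83
endloop
endfacet
facet normal 0.217 -0.373 -0.902
outer loop
vertex -4.644 -0.106 -0.83
vertex -3.029 -0.769 -0.167
vertex -4.609 -0.961 -0.468
endloop
endfacet
facet normal -0.217 0.373 0.902
outer loop
vertex -4.816 -0.607 0.389
vertex -3.271 0.441 0.328
vertex -4.851 0.249 0.027
endloop
endfacet
facet normal 0.038 -0.920 0.390
outer loop
vertex -3.236 -0.414 0.69
vertex -4.816 -0.607 0.389
vertex -3.029 -0.769 -0.167
endloop
endfacet
facet normal -0.217 0.373 0.902
outer loop
vertex -3.236 -0.414 0.69
vertex -3.271 0.441 0.328
vertex -4.816 -0.607 0.389
endloop
endfacet
facet normal -0.037 0.920 -0.390
outer loop
vertex -4.851 0.249 0.027
vertex -3.271 0.441 0.328
vertex -4.644 -0.106 -0.83
endloop
endfacet
facet normal 0.217 -0.373 -0.902
outer loop
vertex -3.064 0.087 -0.529
vertex -3.029 -0.769 -0.167
vertex -4.644 -0.106 -0.83
endloop
endfacet
facet normal -0.038 0.920 -0.389
outer loop
vertex -4.644 -0.106 -0.83
vertex -3.271 0.441 0.328
vertex -3.064 0.087 -0.529
endloop
endfacet
facet normal 0.975 0.119 0.186
outer loop
vertex -3.064 0.087 -0.529
vertex -3.236 -0.414 0.69
vertex -3.029 -0.769 -0.167
endloop
endfacet
facet normal 0.975 0.119 0.186
outer loop
vertex -3.271 0.441 0.328
vertex -3.236 -0.414 0.69
vertex -3.064 0.087 -0.529
endloop
endfacet
facet normal -0.461 0.629 0.626
outer loop
vertex 3.174 1.236 3.685
vertex 3.939 1.599 3.883
vertex 2.923 2.619 2.112
endloop
endfacet
facet normal -0.880 -0.417 -0.227
outer loop
vertex 3.521 1.801 1.297
vertex 3.174 1.236 3.685
vertex 2.923 2.619 2.112
endloop
endfacet
facet normal -0.460 0.630 0.626
outer loop
vertex 2.923 2.619 2.112
vertex 3.939 1.599 3.883
vertex 3.689 2.982 2.309
endloop
endfacet
facet normal -0.119 0.656 -0.746
outer loop
vertex 3.689 2.982 2.309
vertex 3.521 1.801 1.297
vertex 2.923 2.619 2.112
endloop
endfacet
facet normal 0.118 -0.656 0.745
outer loop
vertex 3.174 1.236 3.685
vertex 4.537 0.781 3.068
vertex 3.939 1.599 3.883
endloop
endfacet
facet normal -0.880 -0.417 -0.227
outer loop
vertex 3.771 0.418 2.871
vertex 3.174 1.236 3.685
vertex 3.521 1.801 1.297
endloop
endfacet
facet normal 0.119 -0.655 0.746
outer loop
vertex 3.771 0.418 2.871
vertex 4.537 0.781 3.068
vertex 3.174 1.236 3.685
endloop
endfacet
facet normal 0.880 0.417 0.227
outer loop
vertex 3.939 1.599 3.883
vertex 4.537 0.781 3.068
vertex 3.689 2.982 2.309
endloop
endfacet
facet normal -0.118 0.656 -0.746
outer loop
vertex 4.286 2.164 1.495
vertex 3.521 1.801 1.297
vertex 3.689 2.982 2.309
endloop
endfacet
facet normal 0.880 0.417 0.226
outer loop
vertex 3.689 2.982 2.309
vertex 4.537 0.781 3.068
vertex 4.286 2.164 1.495
endloop
endfacet
facet normal 0.461 -0.629 -0.626
outer loop
vertex 4.286 2.164 1.495
vertex 3.771 0.418 2.871
vertex 3.521 1.801 1.297
endloop
endfacet
facet normal 0.459 -0.629 -0.627
outer loop
vertex 4.537 0.781 3.068
vertex 3.771 0.418 2.871
vertex 4.286 2.164 1.495
endloop
endfacet

endsolid


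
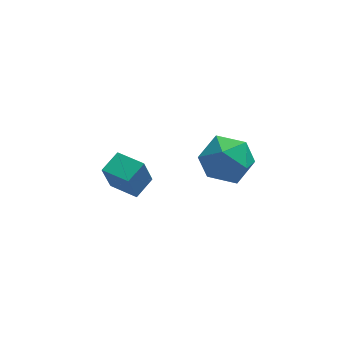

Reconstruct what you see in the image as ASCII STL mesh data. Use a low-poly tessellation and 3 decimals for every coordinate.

solid 
facet normal -0.629 -0.728 -0.271
outer loop
vertex -0.693 2.664 -0.166
vertex -1.653 3.534 -0.275
vertex -0.368 2.862 -1.451
endloop
endfacet
facet normal 0.738 -0.670 0.083
outer loop
vertex 0.293 3.626 -1.165
vertex -0.693 2.664 -0.166
vertex -0.368 2.862 -1.451
endloop
endfacet
facet normal -0.629 -0.728 -0.272
outer loop
vertex -0.368 2.862 -1.451
vertex -1.653 3.534 -0.275
vertex -1.328 3.732 -1.559
endloop
endfacet
facet normal 0.243 0.149 -0.959
outer loop
vertex -1.328 3.732 -1.559
vertex 0.293 3.626 -1.165
vertex -0.368 2.862 -1.451
endloop
endfacet
facet normal -0.243 -0.148 0.959
outer loop
vertex -0.693 2.664 -0.166
vertex -0.992 4.298 0.011
vertex -1.653 3.534 -0.275
endloop
endfacet
facet normal 0.738 -0.670 0.084
outer loop
vertex -0.032 3.428 0.119
vertex -0.693 2.664 -0.166
vertex 0.293 3.626 -1.165
endloop
endfacet
facet normal -0.242 -0.148 0.959
outer loop
vertex -0.032 3.428 0.119
vertex -0.992 4.298 0.011
vertex -0.693 2.664 -0.166
endloop
endfacet
facet normal -0.738 0.670 -0.084
outer loop
vertex -1.653 3.534 -0.275
vertex -0.992 4.298 0.011
vertex -1.328 3.732 -1.559
endloop
endfacet
facet normal 0.243 0.148 -0.959
outer loop
vertex -0.667 4.496 -1.274
vertex 0.293 3.626 -1.165
vertex -1.328 3.732 -1.559
endloop
endfacet
facet normal -0.738 0.670 -0.083
outer loop
vertex -1.328 3.732 -1.559
vertex -0.992 4.298 0.011
vertex -0.667 4.496 -1.274
endloop
endfacet
facet normal 0.629 0.728 0.272
outer loop
vertex -0.667 4.496 -1.274
vertex -0.032 3.428 0.119
vertex 0.293 3.626 -1.165
endloop
endfacet
facet normal 0.629 0.728 0.271
outer loop
vertex -0.992 4.298 0.011
vertex -0.032 3.428 0.119
vertex -0.667 4.496 -1.274
endloop
endfacet
facet normal 0.018 0.882 -0.471
outer loop
vertex 2.934 0.519 2.766
vertex 2.095 0.893 3.433
vertex 3.177 1.038 3.746
endloop
endfacet
facet normal 0.664 0.580 -0.472
outer loop
vertex 2.934 0.519 2.766
vertex 3.177 1.038 3.746
vertex 3.76 0.115 3.433
endloop
endfacet
facet normal 0.610 -0.057 -0.790
outer loop
vertex 2.934 0.519 2.766
vertex 3.76 0.115 3.433
vertex 3.038 -0.601 2.927
endloop
endfacet
facet normal -0.069 -0.148 -0.987
outer loop
vertex 2.934 0.519 2.766
vertex 3.038 -0.601 2.927
vertex 2.009 -0.12 2.927
endloop
endfacet
facet normal -0.436 0.432 -0.790
outer loop
vertex 2.934 0.519 2.766
vertex 2.009 -0.12 2.927
vertex 2.095 0.893 3.433
endloop
endfacet
facet normal 0.857 0.471 0.207
outer loop
vertex 3.76 0.115 3.433
vertex 3.177 1.038 3.746
vertex 3.431 0.24 4.513
endloop
endfacet
facet normal -0.188 0.960 0.206
outer loop
vertex 3.177 1.038 3.746
vertex 2.095 0.893 3.433
vertex 2.402 0.721 4.513
endloop
endfacet
facet normal -0.923 0.232 -0.308
outer loop
vertex 2.095 0.893 3.433
vertex 2.009 -0.12 2.927
vertex 1.68 0.005 4.007
endloop
endfacet
facet normal -0.330 -0.707 -0.626
outer loop
vertex 2.009 -0.12 2.927
vertex 3.038 -0.601 2.927
vertex 2.263 -0.918 3.694
endloop
endfacet
facet normal 0.770 -0.559 -0.308
outer loop
vertex 3.038 -0.601 2.927
vertex 3.76 0.115 3.433
vertex 3.345 -0.773 4.007
endloop
endfacet
facet normal 0.069 0.148 0.987
outer loop
vertex 2.506 -0.399 4.674
vertex 3.431 0.24 4.513
vertex 2.402 0.721 4.513
endloop
endfacet
facet normal -0.610 0.057 0.790
outer loop
vertex 2.506 -0.399 4.674
vertex 2.402 0.721 4.513
vertex 1.68 0.005 4.007
endloop
endfacet
facet normal -0.664 -0.580 0.472
outer loop
vertex 2.506 -0.399 4.674
vertex 1.68 0.005 4.007
vertex 2.263 -0.918 3.694
endloop
endfacet
facet normal -0.018 -0.882 0.471
outer loop
vertex 2.506 -0.399 4.674
vertex 2.263 -0.918 3.694
vertex 3.345 -0.773 4.007
endloop
endfacet
facet normal 0.436 -0.432 0.790
outer loop
vertex 2.506 -0.399 4.674
vertex 3.345 -0.773 4.007
vertex 3.431 0.24 4.513
endloop
endfacet
facet normal 0.330 0.707 0.626
outer loop
vertex 2.402 0.721 4.513
vertex 3.431 0.24 4.513
vertex 3.177 1.038 3.746
endloop
endfacet
facet normal -0.770 0.559 0.308
outer loop
vertex 1.68 0.005 4.007
vertex 2.402 0.721 4.513
vertex 2.095 0.893 3.433
endloop
endfacet
facet normal -0.857 -0.471 -0.207
outer loop
vertex 2.263 -0.918 3.694
vertex 1.68 0.005 4.007
vertex 2.009 -0.12 2.927
endloop
endfacet
facet normal 0.188 -0.960 -0.206
outer loop
vertex 3.345 -0.773 4.007
vertex 2.263 -0.918 3.694
vertex 3.038 -0.601 2.927
endloop
endfacet
facet normal 0.923 -0.232 0.308
outer loop
vertex 3.431 0.24 4.513
vertex 3.345 -0.773 4.007
vertex 3.76 0.115 3.433
endloop
endfacet

endsolid


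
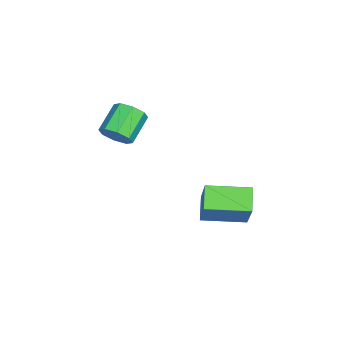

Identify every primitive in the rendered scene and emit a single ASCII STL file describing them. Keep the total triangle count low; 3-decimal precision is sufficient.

solid 
facet normal -0.597 -0.153 -0.787
outer loop
vertex -0.79 -0.225 0.752
vertex -1.025 1.242 0.646
vertex -0.067 -0.151 0.189
endloop
endfacet
facet normal 0.157 -0.985 0.072
outer loop
vertex 0.985 0.118 1.574
vertex -0.79 -0.225 0.752
vertex -0.067 -0.151 0.189
endloop
endfacet
facet normal -0.598 -0.153 -0.787
outer loop
vertex -0.067 -0.151 0.189
vertex -1.025 1.242 0.646
vertex -0.302 1.317 0.082
endloop
endfacet
facet normal 0.786 0.081 -0.613
outer loop
vertex -0.302 1.317 0.082
vertex 0.985 0.118 1.574
vertex -0.067 -0.151 0.189
endloop
endfacet
facet normal -0.786 -0.082 0.613
outer loop
vertex -0.79 -0.225 0.752
vertex 0.027 1.511 2.031
vertex -1.025 1.242 0.646
endloop
endfacet
facet normal 0.157 -0.985 0.071
outer loop
vertex 0.262 0.043 2.138
vertex -0.79 -0.225 0.752
vertex 0.985 0.118 1.574
endloop
endfacet
facet normal -0.786 -0.081 0.613
outer loop
vertex 0.262 0.043 2.138
vertex 0.027 1.511 2.031
vertex -0.79 -0.225 0.752
endloop
endfacet
facet normal -0.158 0.985 -0.071
outer loop
vertex -1.025 1.242 0.646
vertex 0.027 1.511 2.031
vertex -0.302 1.317 0.082
endloop
endfacet
facet normal 0.786 0.082 -0.613
outer loop
vertex 0.75 1.585 1.468
vertex 0.985 0.118 1.574
vertex -0.302 1.317 0.082
endloop
endfacet
facet normal -0.157 0.985 -0.072
outer loop
vertex -0.302 1.317 0.082
vertex 0.027 1.511 2.031
vertex 0.75 1.585 1.468
endloop
endfacet
facet normal 0.598 0.153 0.787
outer loop
vertex 0.75 1.585 1.468
vertex 0.262 0.043 2.138
vertex 0.985 0.118 1.574
endloop
endfacet
facet normal 0.597 0.153 0.787
outer loop
vertex 0.027 1.511 2.031
vertex 0.262 0.043 2.138
vertex 0.75 1.585 1.468
endloop
endfacet
facet normal 0.785 -0.288 -0.548
outer loop
vertex -1.685 -3.476 3.026
vertex -1.907 -3.17 2.547
vertex -1.534 -3.034 3.01
endloop
endfacet
facet normal 0.528 -0.150 0.836
outer loop
vertex -1.685 -3.476 3.026
vertex -1.534 -3.034 3.01
vertex -2.611 -3.135 3.672
endloop
endfacet
facet normal 0.528 -0.150 0.836
outer loop
vertex -2.611 -3.135 3.672
vertex -1.534 -3.034 3.01
vertex -2.46 -2.694 3.656
endloop
endfacet
facet normal -0.785 0.289 0.548
outer loop
vertex -2.611 -3.135 3.672
vertex -2.46 -2.694 3.656
vertex -2.833 -2.83 3.193
endloop
endfacet
facet normal 0.785 -0.290 -0.547
outer loop
vertex -1.534 -3.034 3.01
vertex -1.907 -3.17 2.547
vertex -1.601 -2.672 2.722
endloop
endfacet
facet normal 0.602 0.562 0.567
outer loop
vertex -1.534 -3.034 3.01
vertex -1.601 -2.672 2.722
vertex -2.46 -2.694 3.656
endloop
endfacet
facet normal 0.602 0.562 0.567
outer loop
vertex -2.46 -2.694 3.656
vertex -1.601 -2.672 2.722
vertex -2.528 -2.332 3.369
endloop
endfacet
facet normal -0.785 0.287 0.548
outer loop
vertex -2.46 -2.694 3.656
vertex -2.528 -2.332 3.369
vertex -2.833 -2.83 3.193
endloop
endfacet
facet normal 0.784 -0.289 -0.549
outer loop
vertex -1.601 -2.672 2.722
vertex -1.907 -3.17 2.547
vertex -1.848 -2.602 2.332
endloop
endfacet
facet normal 0.323 0.946 -0.035
outer loop
vertex -1.601 -2.672 2.722
vertex -1.848 -2.602 2.332
vertex -2.528 -2.332 3.369
endloop
endfacet
facet normal 0.323 0.946 -0.034
outer loop
vertex -2.528 -2.332 3.369
vertex -1.848 -2.602 2.332
vertex -2.774 -2.262 2.979
endloop
endfacet
facet normal -0.786 0.288 0.547
outer loop
vertex -2.528 -2.332 3.369
vertex -2.774 -2.262 2.979
vertex -2.833 -2.83 3.193
endloop
endfacet
facet normal 0.785 -0.289 -0.548
outer loop
vertex -1.848 -2.602 2.332
vertex -1.907 -3.17 2.547
vertex -2.129 -2.865 2.068
endloop
endfacet
facet normal -0.146 0.774 -0.616
outer loop
vertex -1.848 -2.602 2.332
vertex -2.129 -2.865 2.068
vertex -2.774 -2.262 2.979
endloop
endfacet
facet normal -0.143 0.776 -0.615
outer loop
vertex -2.774 -2.262 2.979
vertex -2.129 -2.865 2.068
vertex -3.055 -2.524 2.714
endloop
endfacet
facet normal -0.785 0.288 0.548
outer loop
vertex -2.774 -2.262 2.979
vertex -3.055 -2.524 2.714
vertex -2.833 -2.83 3.193
endloop
endfacet
facet normal 0.785 -0.289 -0.548
outer loop
vertex -2.129 -2.865 2.068
vertex -1.907 -3.17 2.547
vertex -2.28 -3.306 2.084
endloop
endfacet
facet normal -0.528 0.150 -0.836
outer loop
vertex -2.129 -2.865 2.068
vertex -2.28 -3.306 2.084
vertex -3.055 -2.524 2.714
endloop
endfacet
facet normal -0.528 0.150 -0.836
outer loop
vertex -3.055 -2.524 2.714
vertex -2.28 -3.306 2.084
vertex -3.206 -2.966 2.73
endloop
endfacet
facet normal -0.785 0.288 0.548
outer loop
vertex -3.055 -2.524 2.714
vertex -3.206 -2.966 2.73
vertex -2.833 -2.83 3.193
endloop
endfacet
facet normal 0.785 -0.287 -0.548
outer loop
vertex -2.28 -3.306 2.084
vertex -1.907 -3.17 2.547
vertex -2.212 -3.668 2.371
endloop
endfacet
facet normal -0.602 -0.562 -0.567
outer loop
vertex -2.28 -3.306 2.084
vertex -2.212 -3.668 2.371
vertex -3.206 -2.966 2.73
endloop
endfacet
facet normal -0.602 -0.562 -0.567
outer loop
vertex -3.206 -2.966 2.73
vertex -2.212 -3.668 2.371
vertex -3.139 -3.328 3.018
endloop
endfacet
facet normal -0.785 0.290 0.547
outer loop
vertex -3.206 -2.966 2.73
vertex -3.139 -3.328 3.018
vertex -2.833 -2.83 3.193
endloop
endfacet
facet normal 0.786 -0.288 -0.547
outer loop
vertex -2.212 -3.668 2.371
vertex -1.907 -3.17 2.547
vertex -1.966 -3.738 2.761
endloop
endfacet
facet normal -0.323 -0.946 0.034
outer loop
vertex -2.212 -3.668 2.371
vertex -1.966 -3.738 2.761
vertex -3.139 -3.328 3.018
endloop
endfacet
facet normal -0.323 -0.946 0.035
outer loop
vertex -3.139 -3.328 3.018
vertex -1.966 -3.738 2.761
vertex -2.892 -3.398 3.408
endloop
endfacet
facet normal -0.784 0.289 0.549
outer loop
vertex -3.139 -3.328 3.018
vertex -2.892 -3.398 3.408
vertex -2.833 -2.83 3.193
endloop
endfacet
facet normal 0.785 -0.288 -0.548
outer loop
vertex -1.966 -3.738 2.761
vertex -1.907 -3.17 2.547
vertex -1.685 -3.476 3.026
endloop
endfacet
facet normal 0.144 -0.776 0.614
outer loop
vertex -1.966 -3.738 2.761
vertex -1.685 -3.476 3.026
vertex -2.892 -3.398 3.408
endloop
endfacet
facet normal 0.145 -0.774 0.616
outer loop
vertex -2.892 -3.398 3.408
vertex -1.685 -3.476 3.026
vertex -2.611 -3.135 3.672
endloop
endfacet
facet normal -0.785 0.289 0.548
outer loop
vertex -2.892 -3.398 3.408
vertex -2.611 -3.135 3.672
vertex -2.833 -2.83 3.193
endloop
endfacet

endsolid


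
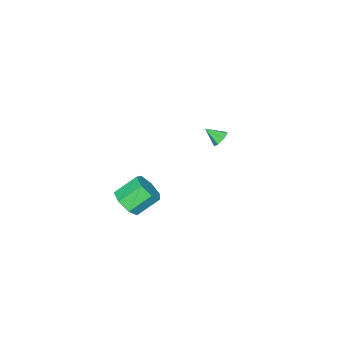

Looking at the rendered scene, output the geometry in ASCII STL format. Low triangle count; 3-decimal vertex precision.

solid 
facet normal 0.647 -0.445 -0.619
outer loop
vertex 4.13 0.526 -0.277
vertex 3.536 -0.134 -0.424
vertex 3.638 0.639 -0.873
endloop
endfacet
facet normal 0.429 0.884 -0.187
outer loop
vertex 4.13 0.526 -0.277
vertex 3.638 0.639 -0.873
vertex 3.158 1.194 0.651
endloop
endfacet
facet normal 0.430 0.884 -0.186
outer loop
vertex 3.158 1.194 0.651
vertex 3.638 0.639 -0.873
vertex 2.667 1.307 0.055
endloop
endfacet
facet normal -0.648 0.445 0.618
outer loop
vertex 3.158 1.194 0.651
vertex 2.667 1.307 0.055
vertex 2.564 0.534 0.504
endloop
endfacet
facet normal 0.647 -0.445 -0.619
outer loop
vertex 3.638 0.639 -0.873
vertex 3.536 -0.134 -0.424
vertex 3.069 0.17 -1.131
endloop
endfacet
facet normal -0.224 0.664 -0.713
outer loop
vertex 3.638 0.639 -0.873
vertex 3.069 0.17 -1.131
vertex 2.667 1.307 0.055
endloop
endfacet
facet normal -0.224 0.664 -0.713
outer loop
vertex 2.667 1.307 0.055
vertex 3.069 0.17 -1.131
vertex 2.098 0.838 -0.203
endloop
endfacet
facet normal -0.648 0.445 0.618
outer loop
vertex 2.667 1.307 0.055
vertex 2.098 0.838 -0.203
vertex 2.564 0.534 0.504
endloop
endfacet
facet normal 0.647 -0.445 -0.619
outer loop
vertex 3.069 0.17 -1.131
vertex 3.536 -0.134 -0.424
vertex 2.852 -0.528 -0.856
endloop
endfacet
facet normal -0.710 -0.056 -0.702
outer loop
vertex 3.069 0.17 -1.131
vertex 2.852 -0.528 -0.856
vertex 2.098 0.838 -0.203
endloop
endfacet
facet normal -0.709 -0.055 -0.703
outer loop
vertex 2.098 0.838 -0.203
vertex 2.852 -0.528 -0.856
vertex 1.88 0.14 0.072
endloop
endfacet
facet normal -0.647 0.446 0.618
outer loop
vertex 2.098 0.838 -0.203
vertex 1.88 0.14 0.072
vertex 2.564 0.534 0.504
endloop
endfacet
facet normal 0.647 -0.446 -0.618
outer loop
vertex 2.852 -0.528 -0.856
vertex 3.536 -0.134 -0.424
vertex 3.149 -0.929 -0.256
endloop
endfacet
facet normal -0.660 -0.733 -0.163
outer loop
vertex 2.852 -0.528 -0.856
vertex 3.149 -0.929 -0.256
vertex 1.88 0.14 0.072
endloop
endfacet
facet normal -0.660 -0.733 -0.164
outer loop
vertex 1.88 0.14 0.072
vertex 3.149 -0.929 -0.256
vertex 2.178 -0.262 0.672
endloop
endfacet
facet normal -0.647 0.445 0.619
outer loop
vertex 1.88 0.14 0.072
vertex 2.178 -0.262 0.672
vertex 2.564 0.534 0.504
endloop
endfacet
facet normal 0.647 -0.446 -0.619
outer loop
vertex 3.149 -0.929 -0.256
vertex 3.536 -0.134 -0.424
vertex 3.738 -0.732 0.218
endloop
endfacet
facet normal -0.114 -0.859 0.499
outer loop
vertex 3.149 -0.929 -0.256
vertex 3.738 -0.732 0.218
vertex 2.178 -0.262 0.672
endloop
endfacet
facet normal -0.113 -0.859 0.500
outer loop
vertex 2.178 -0.262 0.672
vertex 3.738 -0.732 0.218
vertex 2.767 -0.064 1.146
endloop
endfacet
facet normal -0.648 0.445 0.619
outer loop
vertex 2.178 -0.262 0.672
vertex 2.767 -0.064 1.146
vertex 2.564 0.534 0.504
endloop
endfacet
facet normal 0.648 -0.445 -0.618
outer loop
vertex 3.738 -0.732 0.218
vertex 3.536 -0.134 -0.424
vertex 4.174 -0.084 0.208
endloop
endfacet
facet normal 0.519 -0.337 0.786
outer loop
vertex 3.738 -0.732 0.218
vertex 4.174 -0.084 0.208
vertex 2.767 -0.064 1.146
endloop
endfacet
facet normal 0.519 -0.337 0.786
outer loop
vertex 2.767 -0.064 1.146
vertex 4.174 -0.084 0.208
vertex 3.203 0.584 1.136
endloop
endfacet
facet normal -0.647 0.445 0.619
outer loop
vertex 2.767 -0.064 1.146
vertex 3.203 0.584 1.136
vertex 2.564 0.534 0.504
endloop
endfacet
facet normal 0.648 -0.445 -0.619
outer loop
vertex 4.174 -0.084 0.208
vertex 3.536 -0.134 -0.424
vertex 4.13 0.526 -0.277
endloop
endfacet
facet normal 0.760 0.437 0.481
outer loop
vertex 4.174 -0.084 0.208
vertex 4.13 0.526 -0.277
vertex 3.203 0.584 1.136
endloop
endfacet
facet normal 0.760 0.438 0.480
outer loop
vertex 3.203 0.584 1.136
vertex 4.13 0.526 -0.277
vertex 3.158 1.194 0.651
endloop
endfacet
facet normal -0.647 0.445 0.619
outer loop
vertex 3.203 0.584 1.136
vertex 3.158 1.194 0.651
vertex 2.564 0.534 0.504
endloop
endfacet
facet normal -0.275 0.770 -0.576
outer loop
vertex -3.245 0.453 -0.291
vertex -3.764 0.244 -0.323
vertex -3.553 0.601 0.054
endloop
endfacet
facet normal 0.770 0.172 0.614
outer loop
vertex -3.245 0.453 -0.291
vertex -3.553 0.601 0.054
vertex -3.476 -0.564 0.283
endloop
endfacet
facet normal -0.273 0.770 -0.576
outer loop
vertex -3.553 0.601 0.054
vertex -3.764 0.244 -0.323
vertex -4.02 0.481 0.115
endloop
endfacet
facet normal 0.077 0.197 0.977
outer loop
vertex -3.553 0.601 0.054
vertex -4.02 0.481 0.115
vertex -3.476 -0.564 0.283
endloop
endfacet
facet normal -0.275 0.769 -0.577
outer loop
vertex -4.02 0.481 0.115
vertex -3.764 0.244 -0.323
vertex -4.294 0.182 -0.153
endloop
endfacet
facet normal -0.583 -0.176 0.793
outer loop
vertex -4.02 0.481 0.115
vertex -4.294 0.182 -0.153
vertex -3.476 -0.564 0.283
endloop
endfacet
facet normal -0.275 0.770 -0.576
outer loop
vertex -4.294 0.182 -0.153
vertex -3.764 0.244 -0.323
vertex -4.168 -0.07 -0.55
endloop
endfacet
facet normal -0.716 -0.670 0.198
outer loop
vertex -4.294 0.182 -0.153
vertex -4.168 -0.07 -0.55
vertex -3.476 -0.564 0.283
endloop
endfacet
facet normal -0.275 0.770 -0.576
outer loop
vertex -4.168 -0.07 -0.55
vertex -3.764 0.244 -0.323
vertex -3.738 -0.085 -0.775
endloop
endfacet
facet normal -0.219 -0.908 -0.357
outer loop
vertex -4.168 -0.07 -0.55
vertex -3.738 -0.085 -0.775
vertex -3.476 -0.564 0.283
endloop
endfacet
facet normal -0.273 0.770 -0.576
outer loop
vertex -3.738 -0.085 -0.775
vertex -3.764 0.244 -0.323
vertex -3.327 0.147 -0.66
endloop
endfacet
facet normal 0.531 -0.715 -0.455
outer loop
vertex -3.738 -0.085 -0.775
vertex -3.327 0.147 -0.66
vertex -3.476 -0.564 0.283
endloop
endfacet
facet normal -0.274 0.769 -0.577
outer loop
vertex -3.327 0.147 -0.66
vertex -3.764 0.244 -0.323
vertex -3.245 0.453 -0.291
endloop
endfacet
facet normal 0.972 -0.233 -0.022
outer loop
vertex -3.327 0.147 -0.66
vertex -3.245 0.453 -0.291
vertex -3.476 -0.564 0.283
endloop
endfacet

endsolid


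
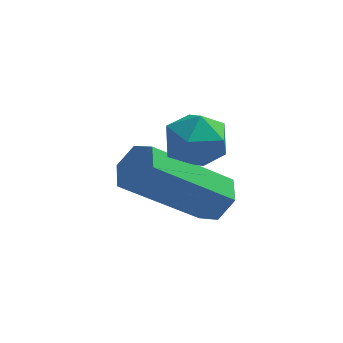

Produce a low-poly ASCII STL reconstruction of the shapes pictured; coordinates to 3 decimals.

solid 
facet normal 0.699 0.318 -0.641
outer loop
vertex -0.43 -0.18 -1.378
vertex -0.721 -0.373 -1.791
vertex -0.796 0.134 -1.621
endloop
endfacet
facet normal 0.230 0.749 0.622
outer loop
vertex -0.43 -0.18 -1.378
vertex -0.796 0.134 -1.621
vertex -1.829 -0.815 -0.097
endloop
endfacet
facet normal 0.231 0.748 0.622
outer loop
vertex -1.829 -0.815 -0.097
vertex -0.796 0.134 -1.621
vertex -2.194 -0.5 -0.34
endloop
endfacet
facet normal -0.700 -0.317 0.640
outer loop
vertex -1.829 -0.815 -0.097
vertex -2.194 -0.5 -0.34
vertex -2.119 -1.007 -0.509
endloop
endfacet
facet normal 0.700 0.318 -0.639
outer loop
vertex -0.796 0.134 -1.621
vertex -0.721 -0.373 -1.791
vertex -1.086 -0.058 -2.034
endloop
endfacet
facet normal -0.470 0.879 -0.078
outer loop
vertex -0.796 0.134 -1.621
vertex -1.086 -0.058 -2.034
vertex -2.194 -0.5 -0.34
endloop
endfacet
facet normal -0.470 0.879 -0.078
outer loop
vertex -2.194 -0.5 -0.34
vertex -1.086 -0.058 -2.034
vertex -2.485 -0.692 -0.752
endloop
endfacet
facet normal -0.699 -0.317 0.641
outer loop
vertex -2.194 -0.5 -0.34
vertex -2.485 -0.692 -0.752
vertex -2.119 -1.007 -0.509
endloop
endfacet
facet normal 0.700 0.317 -0.640
outer loop
vertex -1.086 -0.058 -2.034
vertex -0.721 -0.373 -1.791
vertex -1.011 -0.565 -2.203
endloop
endfacet
facet normal -0.701 0.130 -0.701
outer loop
vertex -1.086 -0.058 -2.034
vertex -1.011 -0.565 -2.203
vertex -2.485 -0.692 -0.752
endloop
endfacet
facet normal -0.701 0.131 -0.701
outer loop
vertex -2.485 -0.692 -0.752
vertex -1.011 -0.565 -2.203
vertex -2.41 -1.2 -0.922
endloop
endfacet
facet normal -0.699 -0.318 0.641
outer loop
vertex -2.485 -0.692 -0.752
vertex -2.41 -1.2 -0.922
vertex -2.119 -1.007 -0.509
endloop
endfacet
facet normal 0.700 0.317 -0.640
outer loop
vertex -1.011 -0.565 -2.203
vertex -0.721 -0.373 -1.791
vertex -0.646 -0.88 -1.96
endloop
endfacet
facet normal -0.231 -0.748 -0.623
outer loop
vertex -1.011 -0.565 -2.203
vertex -0.646 -0.88 -1.96
vertex -2.41 -1.2 -0.922
endloop
endfacet
facet normal -0.230 -0.749 -0.622
outer loop
vertex -2.41 -1.2 -0.922
vertex -0.646 -0.88 -1.96
vertex -2.044 -1.514 -0.679
endloop
endfacet
facet normal -0.699 -0.318 0.641
outer loop
vertex -2.41 -1.2 -0.922
vertex -2.044 -1.514 -0.679
vertex -2.119 -1.007 -0.509
endloop
endfacet
facet normal 0.699 0.317 -0.641
outer loop
vertex -0.646 -0.88 -1.96
vertex -0.721 -0.373 -1.791
vertex -0.355 -0.688 -1.548
endloop
endfacet
facet normal 0.470 -0.879 0.078
outer loop
vertex -0.646 -0.88 -1.96
vertex -0.355 -0.688 -1.548
vertex -2.044 -1.514 -0.679
endloop
endfacet
facet normal 0.470 -0.879 0.078
outer loop
vertex -2.044 -1.514 -0.679
vertex -0.355 -0.688 -1.548
vertex -1.754 -1.322 -0.266
endloop
endfacet
facet normal -0.700 -0.318 0.639
outer loop
vertex -2.044 -1.514 -0.679
vertex -1.754 -1.322 -0.266
vertex -2.119 -1.007 -0.509
endloop
endfacet
facet normal 0.699 0.318 -0.641
outer loop
vertex -0.355 -0.688 -1.548
vertex -0.721 -0.373 -1.791
vertex -0.43 -0.18 -1.378
endloop
endfacet
facet normal 0.701 -0.131 0.701
outer loop
vertex -0.355 -0.688 -1.548
vertex -0.43 -0.18 -1.378
vertex -1.754 -1.322 -0.266
endloop
endfacet
facet normal 0.701 -0.130 0.701
outer loop
vertex -1.754 -1.322 -0.266
vertex -0.43 -0.18 -1.378
vertex -1.829 -0.815 -0.097
endloop
endfacet
facet normal -0.700 -0.317 0.640
outer loop
vertex -1.754 -1.322 -0.266
vertex -1.829 -0.815 -0.097
vertex -2.119 -1.007 -0.509
endloop
endfacet
facet normal -0.365 -0.338 0.867
outer loop
vertex -1.574 -0.857 0.51
vertex -1.153 -1.368 0.488
vertex -0.973 -0.804 0.784
endloop
endfacet
facet normal -0.412 0.373 0.831
outer loop
vertex -1.574 -0.857 0.51
vertex -0.973 -0.804 0.784
vertex -1.223 -0.3 0.434
endloop
endfacet
facet normal -0.802 0.540 0.256
outer loop
vertex -1.574 -0.857 0.51
vertex -1.223 -0.3 0.434
vertex -1.557 -0.553 -0.079
endloop
endfacet
facet normal -0.996 -0.068 -0.064
outer loop
vertex -1.574 -0.857 0.51
vertex -1.557 -0.553 -0.079
vertex -1.514 -1.213 -0.046
endloop
endfacet
facet normal -0.726 -0.612 0.313
outer loop
vertex -1.574 -0.857 0.51
vertex -1.514 -1.213 -0.046
vertex -1.153 -1.368 0.488
endloop
endfacet
facet normal 0.244 0.632 0.736
outer loop
vertex -1.223 -0.3 0.434
vertex -0.973 -0.804 0.784
vertex -0.586 -0.467 0.366
endloop
endfacet
facet normal 0.320 -0.518 0.793
outer loop
vertex -0.973 -0.804 0.784
vertex -1.153 -1.368 0.488
vertex -0.543 -1.127 0.399
endloop
endfacet
facet normal -0.262 -0.960 -0.101
outer loop
vertex -1.153 -1.368 0.488
vertex -1.514 -1.213 -0.046
vertex -0.877 -1.38 -0.114
endloop
endfacet
facet normal -0.698 -0.081 -0.712
outer loop
vertex -1.514 -1.213 -0.046
vertex -1.557 -0.553 -0.079
vertex -1.127 -0.876 -0.464
endloop
endfacet
facet normal -0.385 0.902 -0.194
outer loop
vertex -1.557 -0.553 -0.079
vertex -1.223 -0.3 0.434
vertex -0.947 -0.312 -0.168
endloop
endfacet
facet normal 0.996 0.068 0.064
outer loop
vertex -0.526 -0.823 -0.19
vertex -0.586 -0.467 0.366
vertex -0.543 -1.127 0.399
endloop
endfacet
facet normal 0.802 -0.540 -0.256
outer loop
vertex -0.526 -0.823 -0.19
vertex -0.543 -1.127 0.399
vertex -0.877 -1.38 -0.114
endloop
endfacet
facet normal 0.412 -0.373 -0.831
outer loop
vertex -0.526 -0.823 -0.19
vertex -0.877 -1.38 -0.114
vertex -1.127 -0.876 -0.464
endloop
endfacet
facet normal 0.365 0.338 -0.867
outer loop
vertex -0.526 -0.823 -0.19
vertex -1.127 -0.876 -0.464
vertex -0.947 -0.312 -0.168
endloop
endfacet
facet normal 0.726 0.612 -0.313
outer loop
vertex -0.526 -0.823 -0.19
vertex -0.947 -0.312 -0.168
vertex -0.586 -0.467 0.366
endloop
endfacet
facet normal 0.698 0.081 0.712
outer loop
vertex -0.543 -1.127 0.399
vertex -0.586 -0.467 0.366
vertex -0.973 -0.804 0.784
endloop
endfacet
facet normal 0.385 -0.902 0.194
outer loop
vertex -0.877 -1.38 -0.114
vertex -0.543 -1.127 0.399
vertex -1.153 -1.368 0.488
endloop
endfacet
facet normal -0.244 -0.632 -0.736
outer loop
vertex -1.127 -0.876 -0.464
vertex -0.877 -1.38 -0.114
vertex -1.514 -1.213 -0.046
endloop
endfacet
facet normal -0.320 0.518 -0.793
outer loop
vertex -0.947 -0.312 -0.168
vertex -1.127 -0.876 -0.464
vertex -1.557 -0.553 -0.079
endloop
endfacet
facet normal 0.262 0.960 0.101
outer loop
vertex -0.586 -0.467 0.366
vertex -0.947 -0.312 -0.168
vertex -1.223 -0.3 0.434
endloop
endfacet

endsolid


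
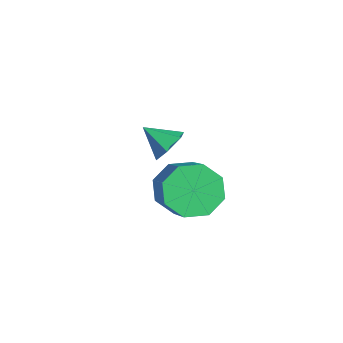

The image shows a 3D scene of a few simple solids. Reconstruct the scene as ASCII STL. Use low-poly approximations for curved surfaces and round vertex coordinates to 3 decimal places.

solid 
facet normal -0.817 0.042 -0.575
outer loop
vertex 1.893 -1.187 -0.009
vertex 1.364 -0.713 0.778
vertex 1.954 -0.379 -0.037
endloop
endfacet
facet normal 0.570 -0.071 -0.818
outer loop
vertex 1.893 -1.187 -0.009
vertex 1.954 -0.379 -0.037
vertex 3.324 -1.262 0.995
endloop
endfacet
facet normal 0.570 -0.071 -0.818
outer loop
vertex 3.324 -1.262 0.995
vertex 1.954 -0.379 -0.037
vertex 3.385 -0.453 0.967
endloop
endfacet
facet normal 0.818 -0.042 0.574
outer loop
vertex 3.324 -1.262 0.995
vertex 3.385 -0.453 0.967
vertex 2.796 -0.787 1.782
endloop
endfacet
facet normal -0.817 0.042 -0.575
outer loop
vertex 1.954 -0.379 -0.037
vertex 1.364 -0.713 0.778
vertex 1.67 0.234 0.412
endloop
endfacet
facet normal 0.457 0.654 -0.603
outer loop
vertex 1.954 -0.379 -0.037
vertex 1.67 0.234 0.412
vertex 3.385 -0.453 0.967
endloop
endfacet
facet normal 0.457 0.654 -0.603
outer loop
vertex 3.385 -0.453 0.967
vertex 1.67 0.234 0.412
vertex 3.101 0.16 1.417
endloop
endfacet
facet normal 0.818 -0.042 0.574
outer loop
vertex 3.385 -0.453 0.967
vertex 3.101 0.16 1.417
vertex 2.796 -0.787 1.782
endloop
endfacet
facet normal -0.818 0.042 -0.574
outer loop
vertex 1.67 0.234 0.412
vertex 1.364 -0.713 0.778
vertex 1.207 0.292 1.076
endloop
endfacet
facet normal 0.076 0.997 -0.034
outer loop
vertex 1.67 0.234 0.412
vertex 1.207 0.292 1.076
vertex 3.101 0.16 1.417
endloop
endfacet
facet normal 0.076 0.997 -0.034
outer loop
vertex 3.101 0.16 1.417
vertex 1.207 0.292 1.076
vertex 2.638 0.218 2.08
endloop
endfacet
facet normal 0.817 -0.042 0.575
outer loop
vertex 3.101 0.16 1.417
vertex 2.638 0.218 2.08
vertex 2.796 -0.787 1.782
endloop
endfacet
facet normal -0.818 0.043 -0.574
outer loop
vertex 1.207 0.292 1.076
vertex 1.364 -0.713 0.778
vertex 0.836 -0.238 1.565
endloop
endfacet
facet normal -0.350 0.756 0.554
outer loop
vertex 1.207 0.292 1.076
vertex 0.836 -0.238 1.565
vertex 2.638 0.218 2.08
endloop
endfacet
facet normal -0.350 0.755 0.555
outer loop
vertex 2.638 0.218 2.08
vertex 0.836 -0.238 1.565
vertex 2.267 -0.313 2.569
endloop
endfacet
facet normal 0.817 -0.042 0.575
outer loop
vertex 2.638 0.218 2.08
vertex 2.267 -0.313 2.569
vertex 2.796 -0.787 1.782
endloop
endfacet
facet normal -0.818 0.042 -0.574
outer loop
vertex 0.836 -0.238 1.565
vertex 1.364 -0.713 0.778
vertex 0.775 -1.047 1.593
endloop
endfacet
facet normal -0.570 0.071 0.818
outer loop
vertex 0.836 -0.238 1.565
vertex 0.775 -1.047 1.593
vertex 2.267 -0.313 2.569
endloop
endfacet
facet normal -0.570 0.071 0.818
outer loop
vertex 2.267 -0.313 2.569
vertex 0.775 -1.047 1.593
vertex 2.206 -1.121 2.597
endloop
endfacet
facet normal 0.817 -0.042 0.575
outer loop
vertex 2.267 -0.313 2.569
vertex 2.206 -1.121 2.597
vertex 2.796 -0.787 1.782
endloop
endfacet
facet normal -0.818 0.042 -0.574
outer loop
vertex 0.775 -1.047 1.593
vertex 1.364 -0.713 0.778
vertex 1.059 -1.66 1.143
endloop
endfacet
facet normal -0.457 -0.654 0.603
outer loop
vertex 0.775 -1.047 1.593
vertex 1.059 -1.66 1.143
vertex 2.206 -1.121 2.597
endloop
endfacet
facet normal -0.457 -0.654 0.603
outer loop
vertex 2.206 -1.121 2.597
vertex 1.059 -1.66 1.143
vertex 2.49 -1.734 2.148
endloop
endfacet
facet normal 0.817 -0.042 0.575
outer loop
vertex 2.206 -1.121 2.597
vertex 2.49 -1.734 2.148
vertex 2.796 -0.787 1.782
endloop
endfacet
facet normal -0.817 0.042 -0.575
outer loop
vertex 1.059 -1.66 1.143
vertex 1.364 -0.713 0.778
vertex 1.522 -1.718 0.48
endloop
endfacet
facet normal -0.076 -0.997 0.034
outer loop
vertex 1.059 -1.66 1.143
vertex 1.522 -1.718 0.48
vertex 2.49 -1.734 2.148
endloop
endfacet
facet normal -0.076 -0.997 0.034
outer loop
vertex 2.49 -1.734 2.148
vertex 1.522 -1.718 0.48
vertex 2.953 -1.792 1.484
endloop
endfacet
facet normal 0.818 -0.042 0.574
outer loop
vertex 2.49 -1.734 2.148
vertex 2.953 -1.792 1.484
vertex 2.796 -0.787 1.782
endloop
endfacet
facet normal -0.817 0.042 -0.575
outer loop
vertex 1.522 -1.718 0.48
vertex 1.364 -0.713 0.778
vertex 1.893 -1.187 -0.009
endloop
endfacet
facet normal 0.350 -0.755 -0.554
outer loop
vertex 1.522 -1.718 0.48
vertex 1.893 -1.187 -0.009
vertex 2.953 -1.792 1.484
endloop
endfacet
facet normal 0.349 -0.756 -0.554
outer loop
vertex 2.953 -1.792 1.484
vertex 1.893 -1.187 -0.009
vertex 3.324 -1.262 0.995
endloop
endfacet
facet normal 0.818 -0.043 0.574
outer loop
vertex 2.953 -1.792 1.484
vertex 3.324 -1.262 0.995
vertex 2.796 -0.787 1.782
endloop
endfacet
facet normal 0.515 0.643 -0.567
outer loop
vertex -1.145 -0.065 1.298
vertex -1.466 -0.358 0.675
vertex -1.796 0.224 1.035
endloop
endfacet
facet normal -0.251 0.279 0.927
outer loop
vertex -1.145 -0.065 1.298
vertex -1.796 0.224 1.035
vertex -2.094 -1.142 1.365
endloop
endfacet
facet normal 0.516 0.643 -0.566
outer loop
vertex -1.796 0.224 1.035
vertex -1.466 -0.358 0.675
vertex -2.117 -0.068 0.411
endloop
endfacet
facet normal -0.901 0.277 0.334
outer loop
vertex -1.796 0.224 1.035
vertex -2.117 -0.068 0.411
vertex -2.094 -1.142 1.365
endloop
endfacet
facet normal 0.516 0.643 -0.566
outer loop
vertex -2.117 -0.068 0.411
vertex -1.466 -0.358 0.675
vertex -1.787 -0.65 0.051
endloop
endfacet
facet normal -0.895 -0.307 -0.324
outer loop
vertex -2.117 -0.068 0.411
vertex -1.787 -0.65 0.051
vertex -2.094 -1.142 1.365
endloop
endfacet
facet normal 0.514 0.645 -0.566
outer loop
vertex -1.787 -0.65 0.051
vertex -1.466 -0.358 0.675
vertex -1.135 -0.939 0.314
endloop
endfacet
facet normal -0.238 -0.890 -0.389
outer loop
vertex -1.787 -0.65 0.051
vertex -1.135 -0.939 0.314
vertex -2.094 -1.142 1.365
endloop
endfacet
facet normal 0.514 0.645 -0.566
outer loop
vertex -1.135 -0.939 0.314
vertex -1.466 -0.358 0.675
vertex -0.814 -0.647 0.938
endloop
endfacet
facet normal 0.412 -0.888 0.204
outer loop
vertex -1.135 -0.939 0.314
vertex -0.814 -0.647 0.938
vertex -2.094 -1.142 1.365
endloop
endfacet
facet normal 0.514 0.643 -0.567
outer loop
vertex -0.814 -0.647 0.938
vertex -1.466 -0.358 0.675
vertex -1.145 -0.065 1.298
endloop
endfacet
facet normal 0.405 -0.303 0.863
outer loop
vertex -0.814 -0.647 0.938
vertex -1.145 -0.065 1.298
vertex -2.094 -1.142 1.365
endloop
endfacet

endsolid
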